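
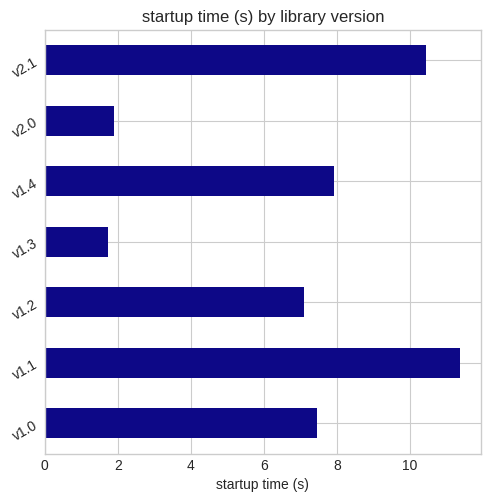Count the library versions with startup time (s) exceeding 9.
2

Above 9: v1.1, v2.1.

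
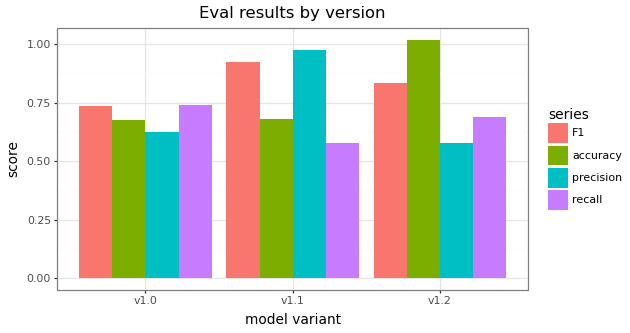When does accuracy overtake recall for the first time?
v1.1

v1.0: accuracy ≈ 0.7 vs recall ≈ 0.7 (not yet); v1.1: accuracy ≈ 0.7 vs recall ≈ 0.6 (first crossover).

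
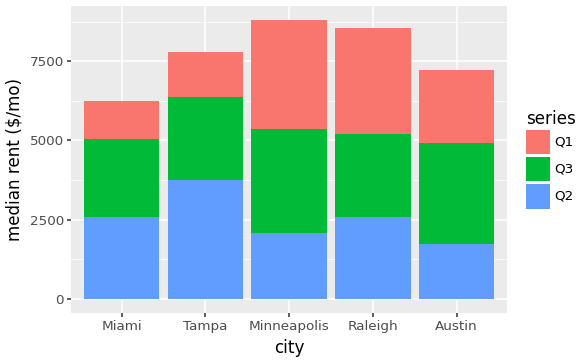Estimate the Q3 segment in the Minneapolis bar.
Q3 top ≈ 5000, bottom ≈ 2000; segment ≈ 3000.

≈ 3000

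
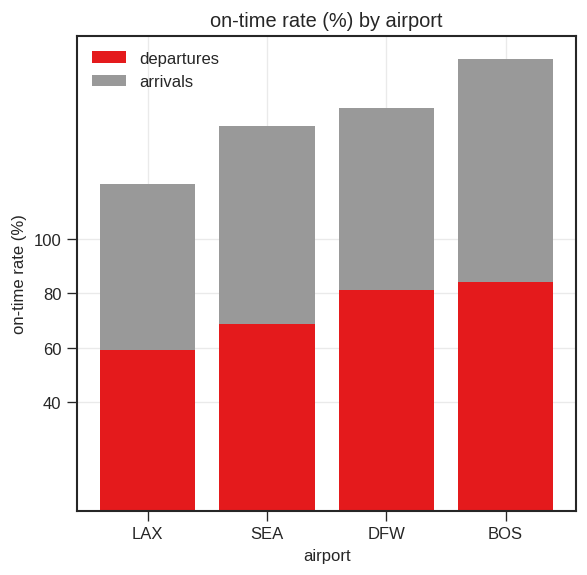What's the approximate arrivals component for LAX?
≈ 60

arrivals top ≈ 120, bottom ≈ 60; segment ≈ 60.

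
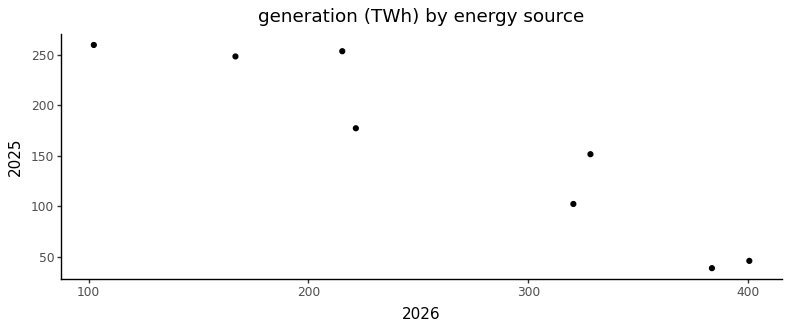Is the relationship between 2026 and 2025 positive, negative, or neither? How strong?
Points are negatively correlated; strong (|r| ≈ 0.9).

negative, strong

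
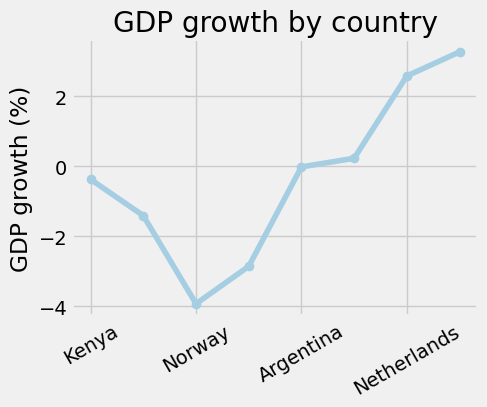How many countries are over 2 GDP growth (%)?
Above 2: Netherlands, Chile.

2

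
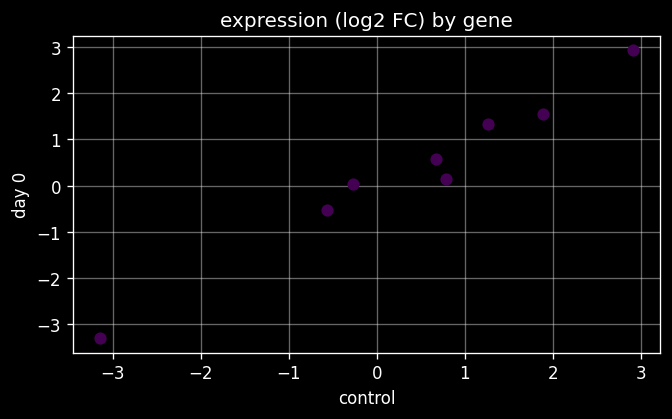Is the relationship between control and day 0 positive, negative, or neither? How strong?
positive, strong

Points are positively correlated; strong (|r| ≈ 1.0).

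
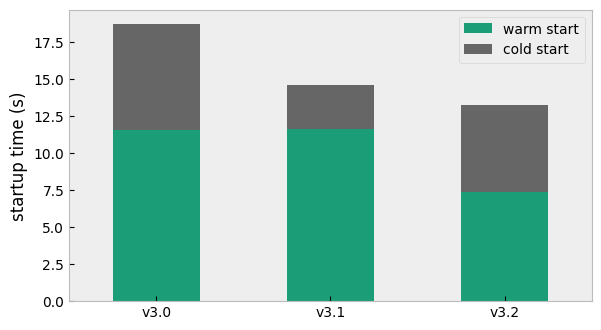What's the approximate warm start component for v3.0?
≈ 12

warm start top ≈ 12, bottom ≈ 0; segment ≈ 12.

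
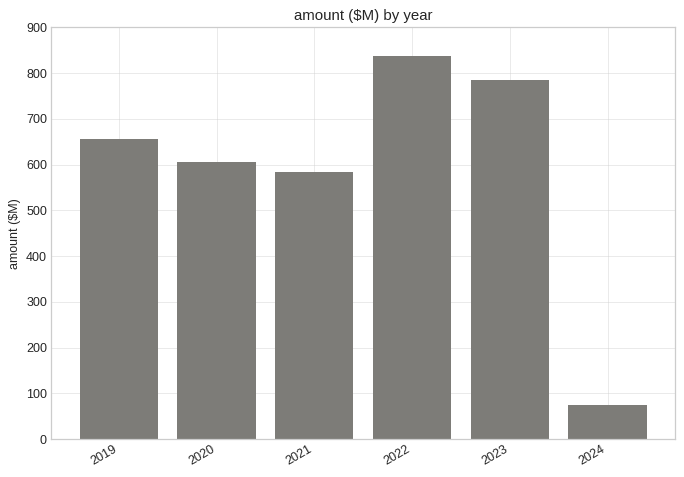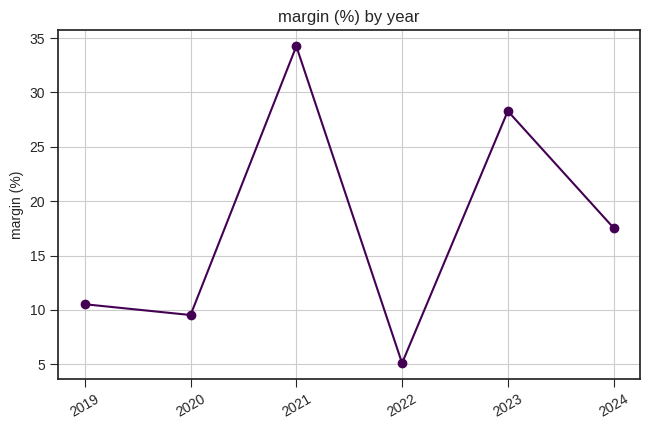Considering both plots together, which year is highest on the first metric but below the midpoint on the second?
2022

Chart 2 median margin (%) ≈ 15; below-median years: 2019, 2020, 2022. Among those, 2022 has the highest amount ($M) (≈ 800).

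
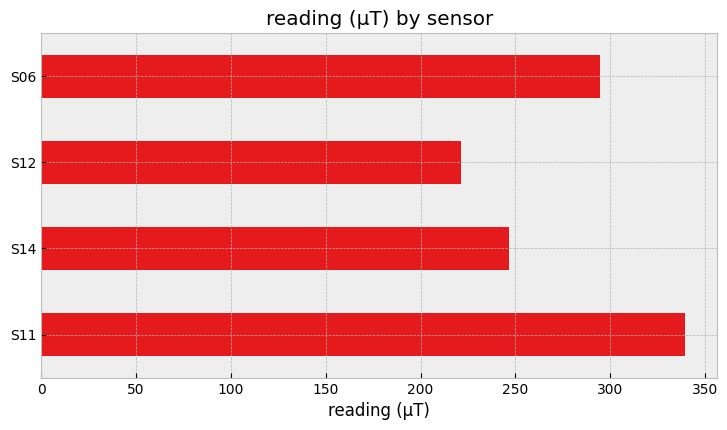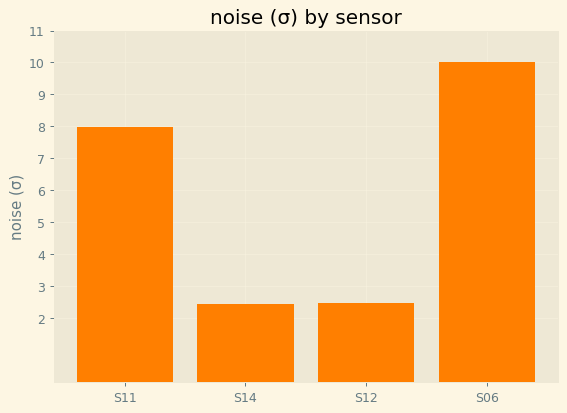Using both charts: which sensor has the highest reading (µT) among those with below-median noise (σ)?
Chart 2 median noise (σ) ≈ 5; below-median sensors: S14, S12. Among those, S14 has the highest reading (µT) (≈ 250).

S14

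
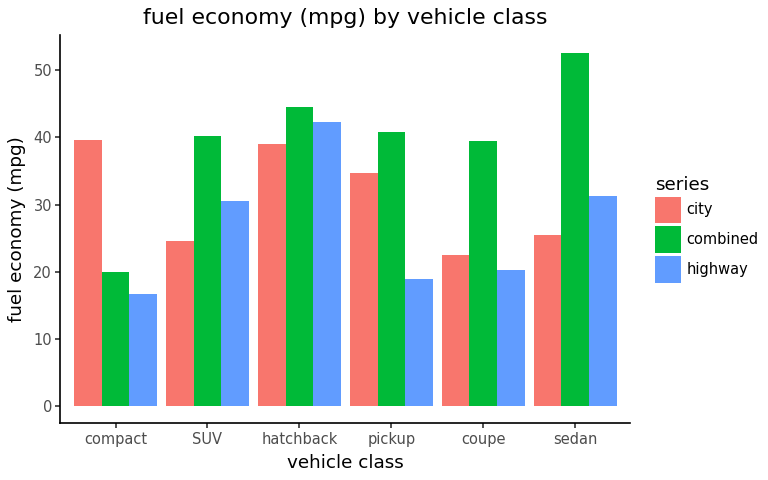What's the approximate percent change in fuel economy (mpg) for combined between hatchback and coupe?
hatchback ≈ 45, coupe ≈ 40; (40 − 45) / 45 ≈ -11.1%.

≈ -11.1%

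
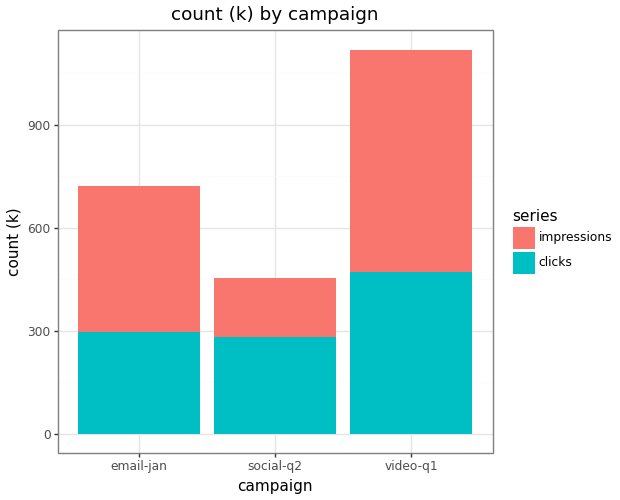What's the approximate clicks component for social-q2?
≈ 300

clicks top ≈ 300, bottom ≈ 0; segment ≈ 300.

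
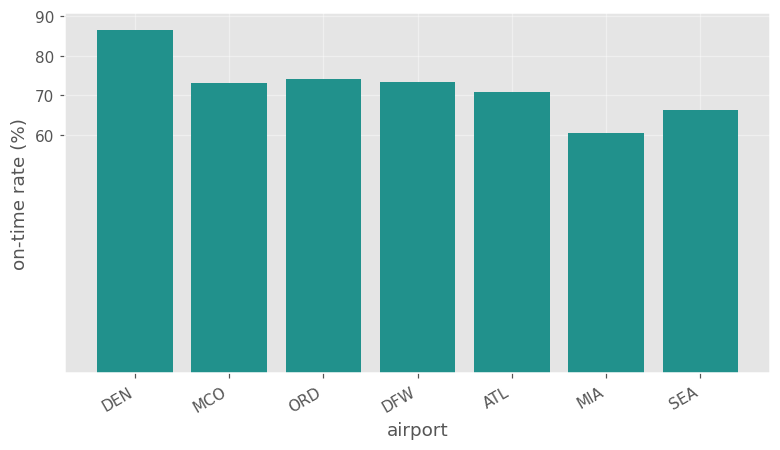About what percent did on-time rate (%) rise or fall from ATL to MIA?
≈ -14.3%

ATL ≈ 70, MIA ≈ 60; (60 − 70) / 70 ≈ -14.3%.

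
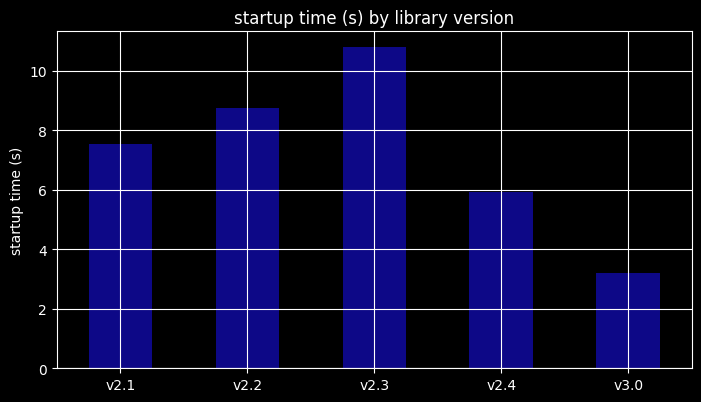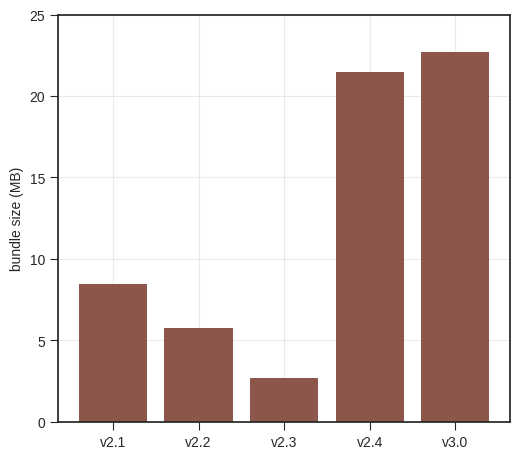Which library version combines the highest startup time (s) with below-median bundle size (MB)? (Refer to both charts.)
v2.3

Chart 2 median bundle size (MB) ≈ 10; below-median library versions: v2.2, v2.3. Among those, v2.3 has the highest startup time (s) (≈ 11).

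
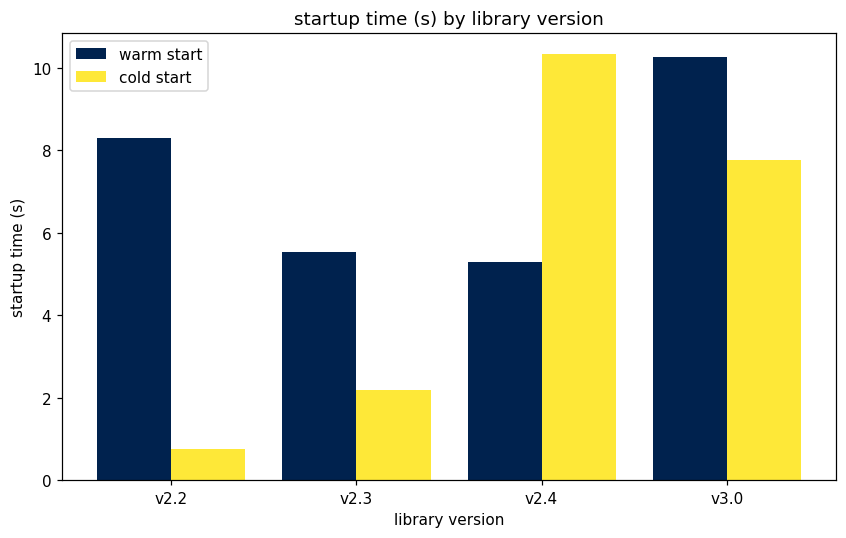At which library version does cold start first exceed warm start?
v2.3: cold start ≈ 2 vs warm start ≈ 6 (not yet); v2.4: cold start ≈ 10 vs warm start ≈ 5 (first crossover).

v2.4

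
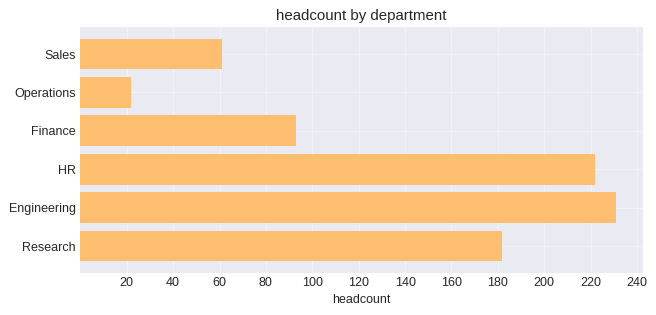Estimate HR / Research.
HR ≈ 220, Research ≈ 180; 220/180 ≈ 1.22.

≈ 1.22×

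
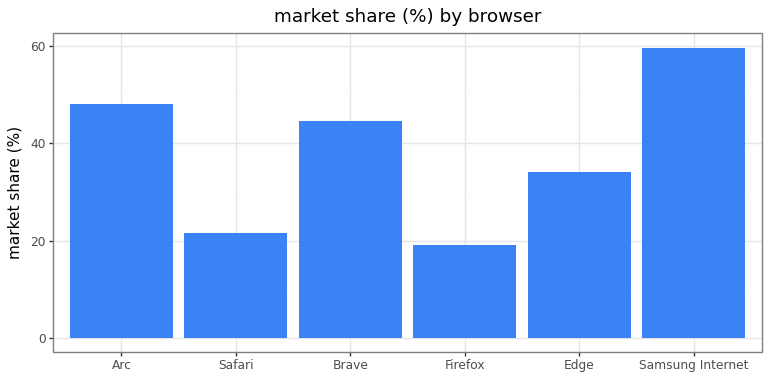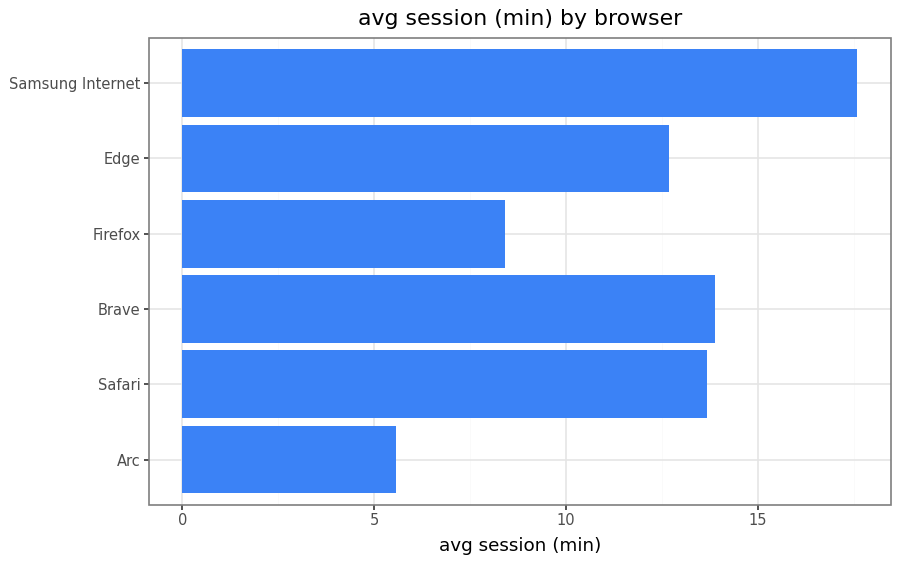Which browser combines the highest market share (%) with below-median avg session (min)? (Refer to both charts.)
Chart 2 median avg session (min) ≈ 14; below-median browsers: Arc, Firefox, Edge. Among those, Arc has the highest market share (%) (≈ 50).

Arc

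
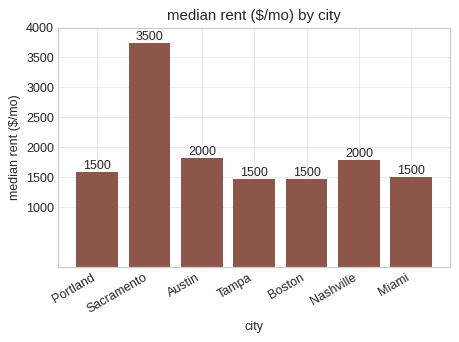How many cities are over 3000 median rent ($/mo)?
1

Above 3000: Sacramento.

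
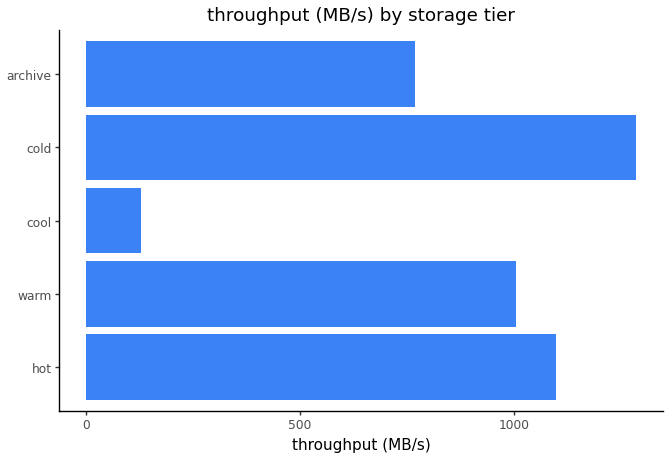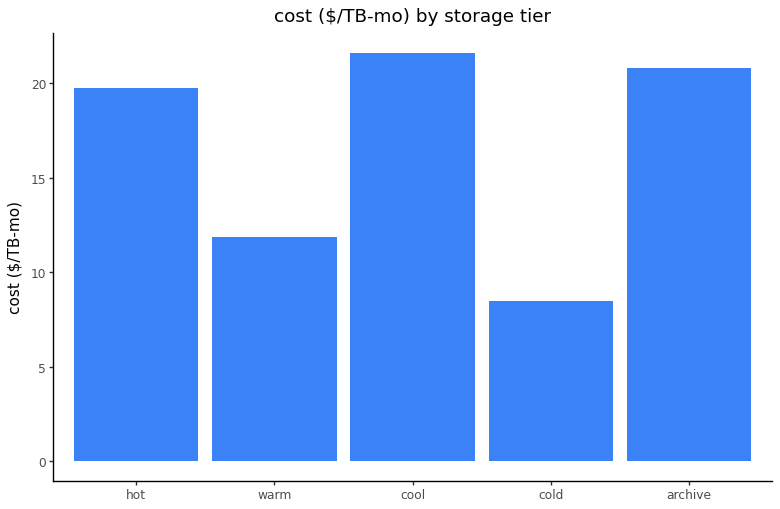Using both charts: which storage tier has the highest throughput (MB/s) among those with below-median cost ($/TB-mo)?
cold

Chart 2 median cost ($/TB-mo) ≈ 20; below-median storage tiers: warm, cold. Among those, cold has the highest throughput (MB/s) (≈ 1200).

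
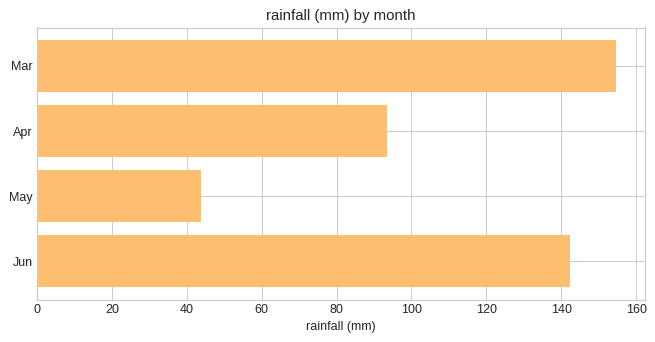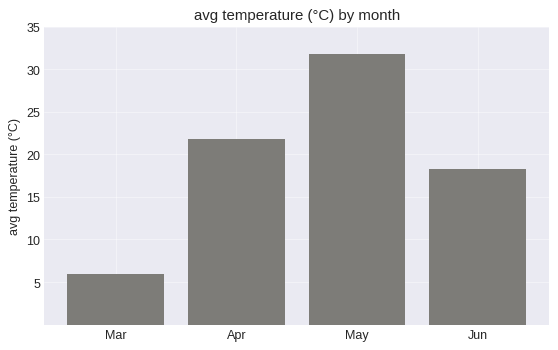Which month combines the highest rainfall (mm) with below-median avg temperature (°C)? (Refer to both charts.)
Chart 2 median avg temperature (°C) ≈ 20; below-median months: Mar, Jun. Among those, Mar has the highest rainfall (mm) (≈ 160).

Mar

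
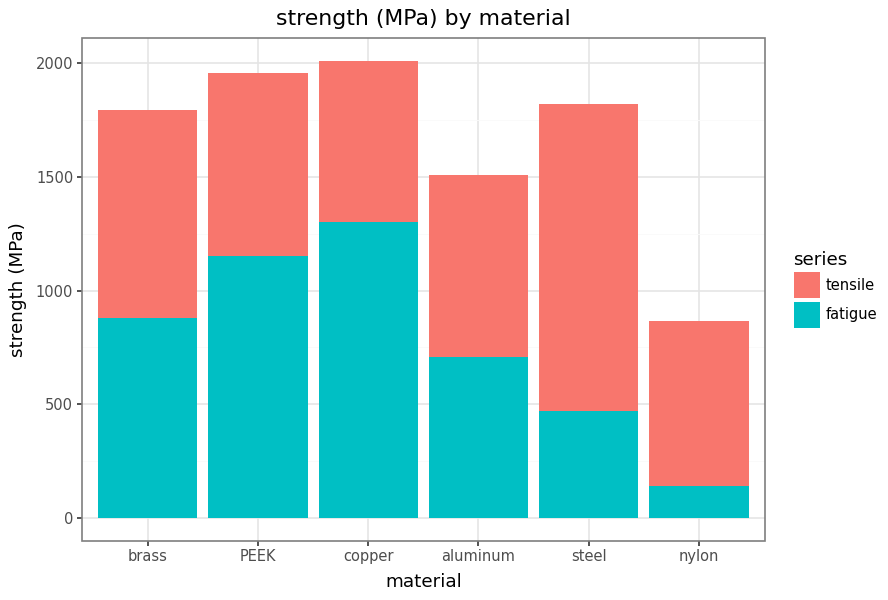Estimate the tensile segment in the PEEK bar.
tensile top ≈ 2000, bottom ≈ 1200; segment ≈ 800.

≈ 800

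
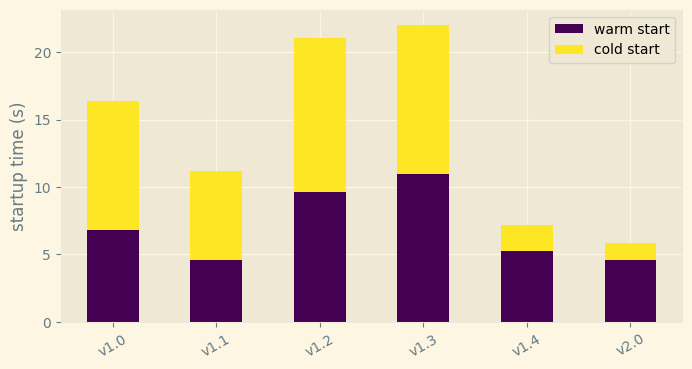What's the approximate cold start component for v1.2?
cold start top ≈ 22, bottom ≈ 10; segment ≈ 12.

≈ 12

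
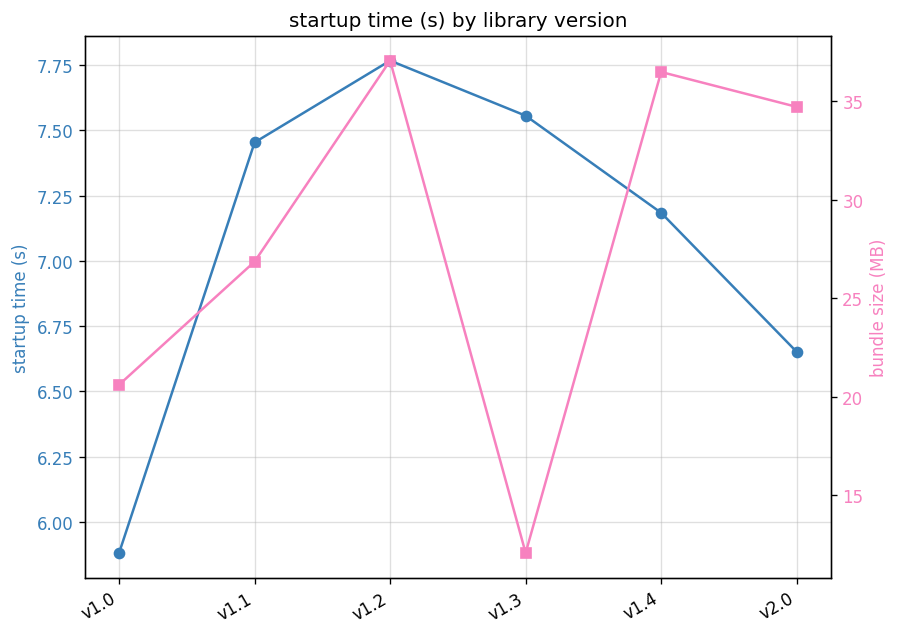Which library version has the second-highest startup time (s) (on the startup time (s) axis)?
Top 3 (on the startup time (s) axis): v1.2 ≈ 7.8, v1.3 ≈ 7.6, v1.1 ≈ 7.4.

v1.3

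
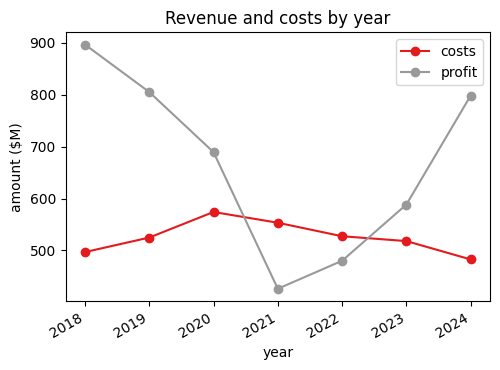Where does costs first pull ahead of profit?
2021

2020: costs ≈ 550 vs profit ≈ 700 (not yet); 2021: costs ≈ 550 vs profit ≈ 450 (first crossover).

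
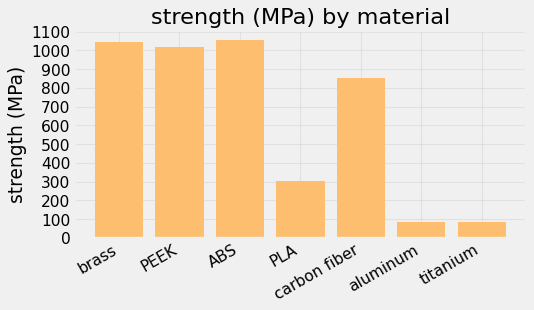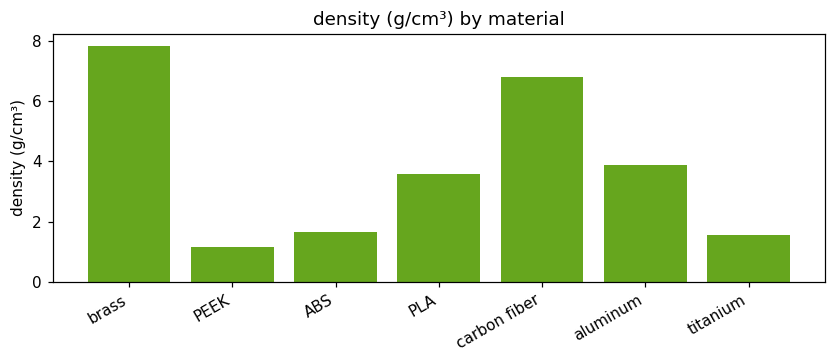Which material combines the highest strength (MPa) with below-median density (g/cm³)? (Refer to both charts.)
ABS

Chart 2 median density (g/cm³) ≈ 4; below-median materials: PEEK, ABS, titanium. Among those, ABS has the highest strength (MPa) (≈ 1100).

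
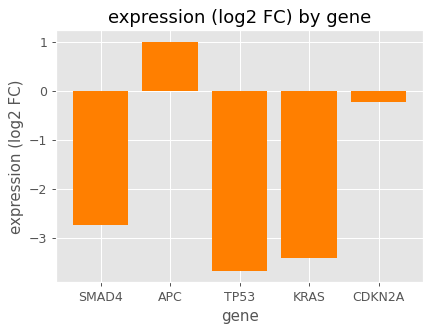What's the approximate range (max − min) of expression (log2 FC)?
≈ 4.5

Max APC ≈ 1.0, min TP53 ≈ -3.5; range ≈ 4.5.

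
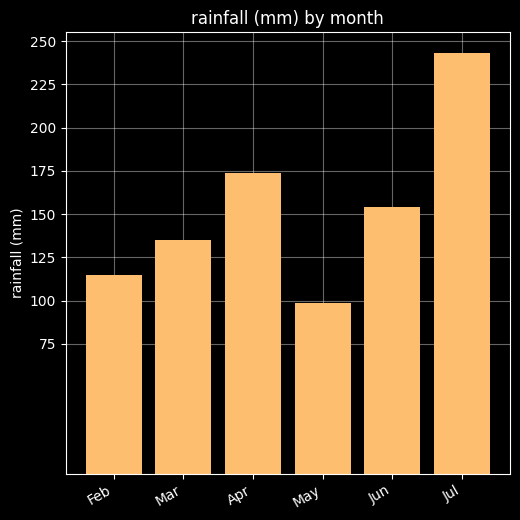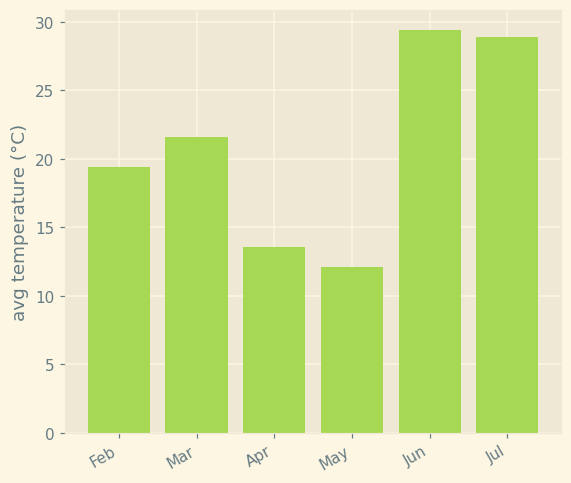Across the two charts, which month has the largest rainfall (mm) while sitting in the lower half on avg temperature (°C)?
Chart 2 median avg temperature (°C) ≈ 20; below-median months: Feb, Apr, May. Among those, Apr has the highest rainfall (mm) (≈ 175).

Apr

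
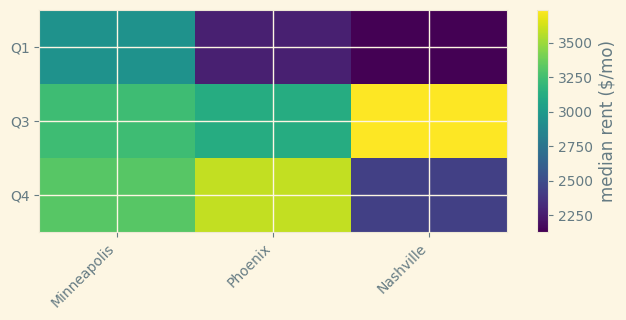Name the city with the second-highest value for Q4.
Top 3 for Q4: Phoenix ≈ 3600, Minneapolis ≈ 3400, Nashville ≈ 2400.

Minneapolis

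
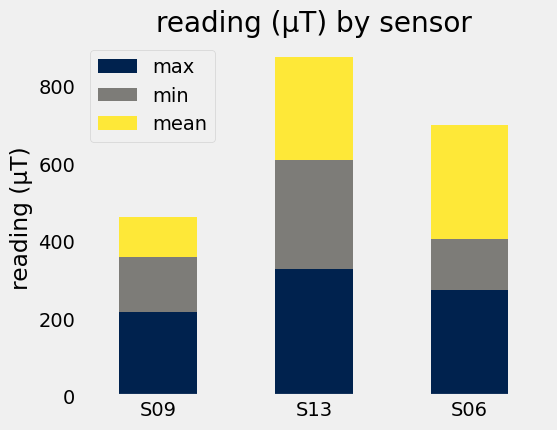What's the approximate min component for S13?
≈ 300

min top ≈ 600, bottom ≈ 300; segment ≈ 300.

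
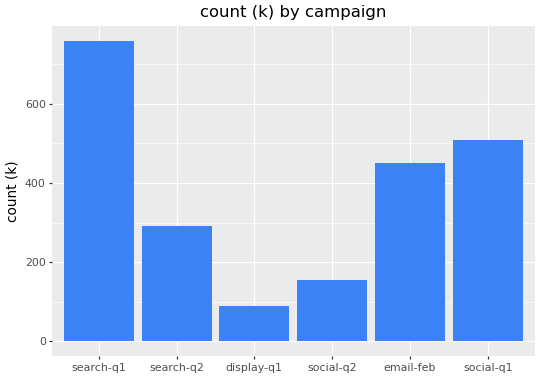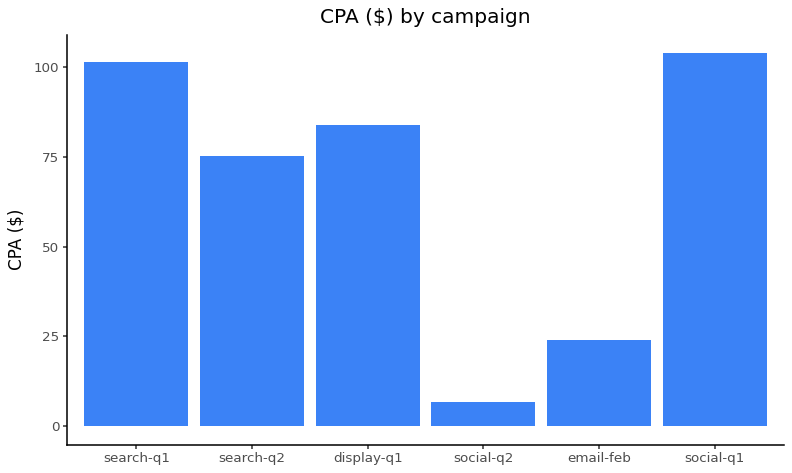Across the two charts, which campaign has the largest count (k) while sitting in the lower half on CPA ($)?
Chart 2 median CPA ($) ≈ 80; below-median campaigns: search-q2, social-q2, email-feb. Among those, email-feb has the highest count (k) (≈ 400).

email-feb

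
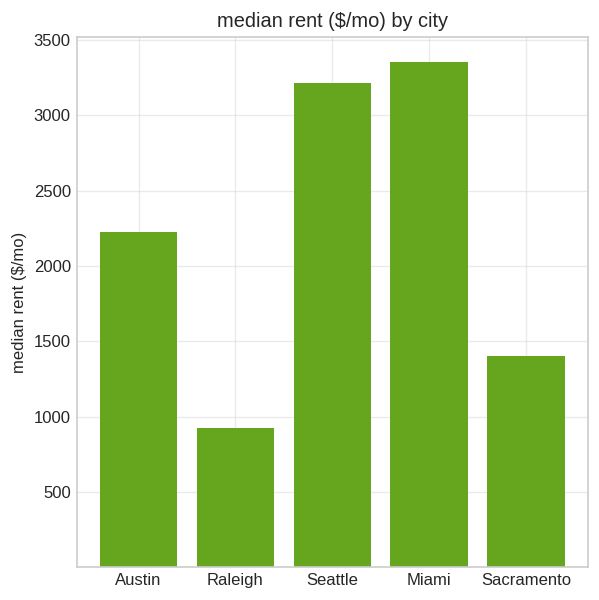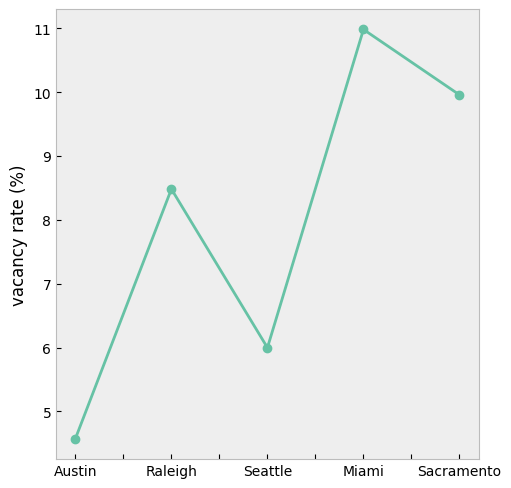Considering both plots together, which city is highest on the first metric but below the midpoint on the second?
Seattle

Chart 2 median vacancy rate (%) ≈ 8; below-median cities: Austin, Seattle. Among those, Seattle has the highest median rent ($/mo) (≈ 3000).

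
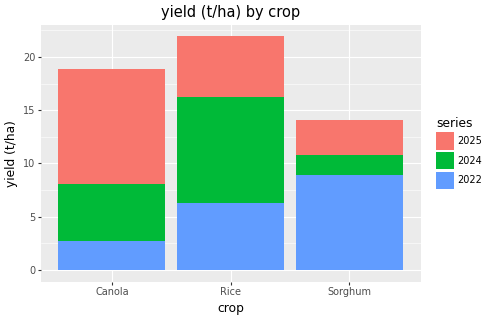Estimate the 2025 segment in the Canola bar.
≈ 10

2025 top ≈ 18, bottom ≈ 8; segment ≈ 10.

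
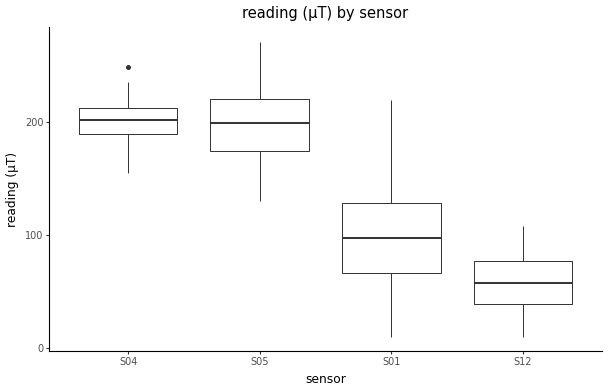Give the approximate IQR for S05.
≈ 40

Q3 ≈ 220, Q1 ≈ 180; IQR ≈ 40.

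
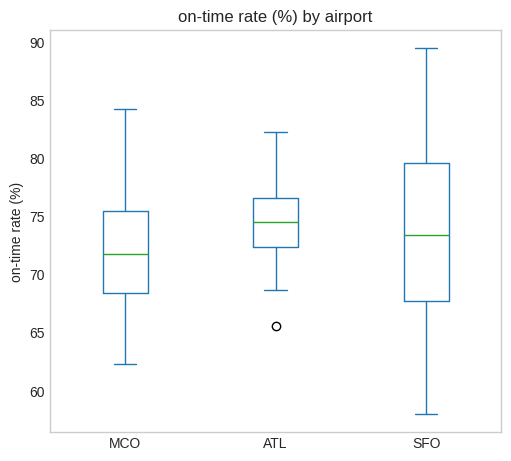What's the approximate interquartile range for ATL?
Q3 ≈ 76.5, Q1 ≈ 72.5; IQR ≈ 4.0.

≈ 4.0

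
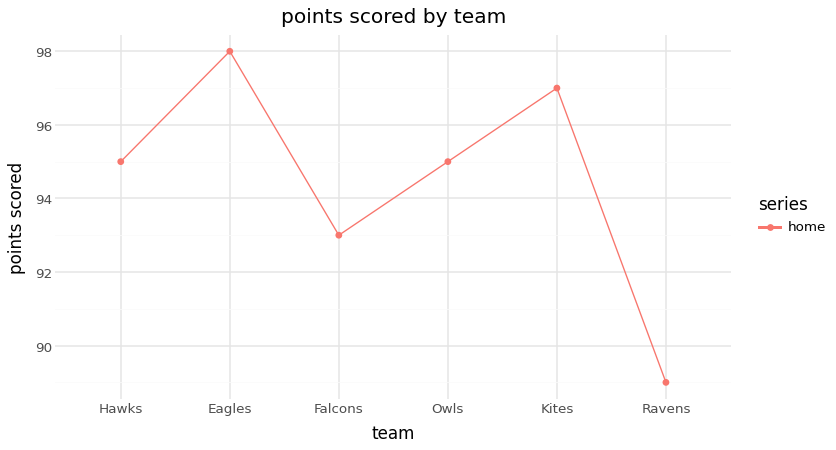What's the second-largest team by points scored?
Kites

Top 3: Eagles ≈ 98, Kites ≈ 97, Owls ≈ 95.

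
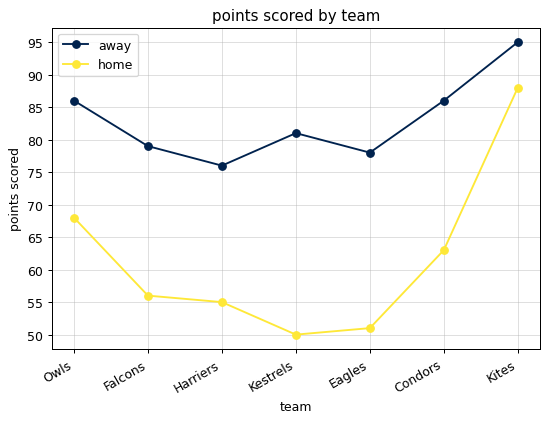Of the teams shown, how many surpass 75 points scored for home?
1

Above 75: Kites.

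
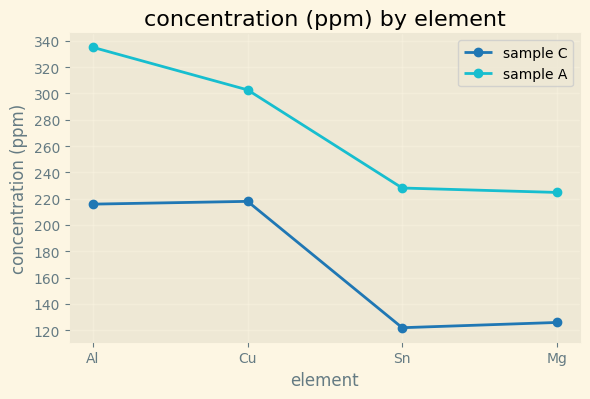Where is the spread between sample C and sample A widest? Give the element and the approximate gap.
Al: sample C ≈ 220, sample A ≈ 340 → gap ≈ 120. Next-largest (Sn) is only ≈ 100.

Al, ≈ 120 ppm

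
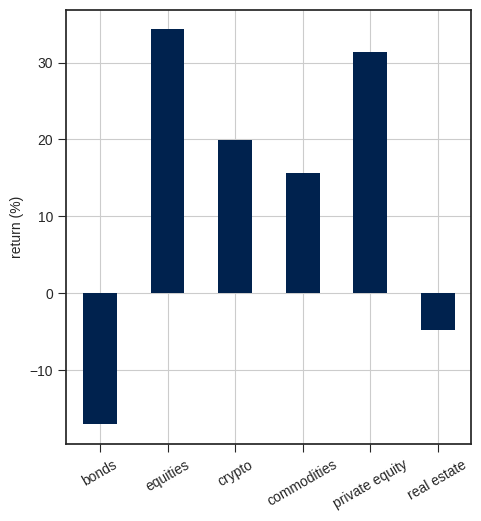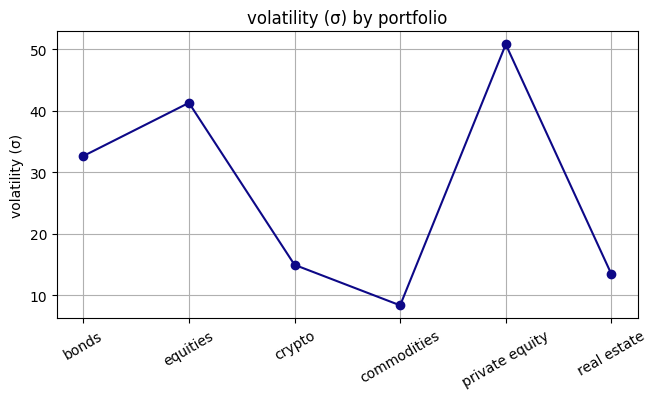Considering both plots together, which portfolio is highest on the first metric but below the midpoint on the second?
crypto

Chart 2 median volatility (σ) ≈ 25; below-median portfolios: crypto, commodities, real estate. Among those, crypto has the highest return (%) (≈ 20).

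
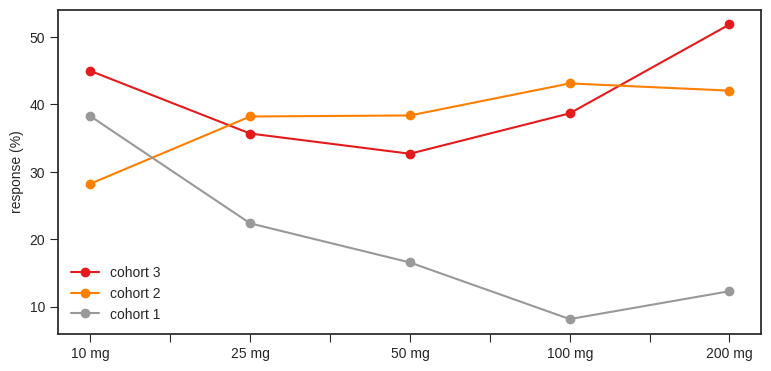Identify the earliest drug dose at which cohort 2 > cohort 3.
10 mg: cohort 2 ≈ 30 vs cohort 3 ≈ 45 (not yet); 25 mg: cohort 2 ≈ 40 vs cohort 3 ≈ 35 (first crossover).

25 mg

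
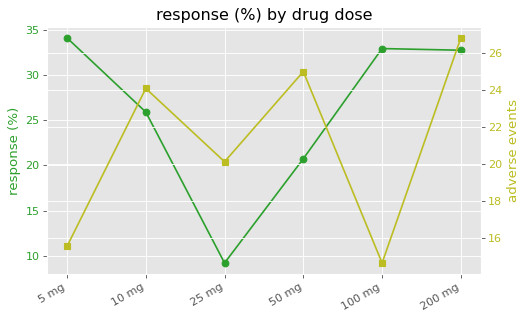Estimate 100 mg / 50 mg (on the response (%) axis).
≈ 1.75×

100 mg ≈ 35, 50 mg ≈ 20; 35/20 ≈ 1.75.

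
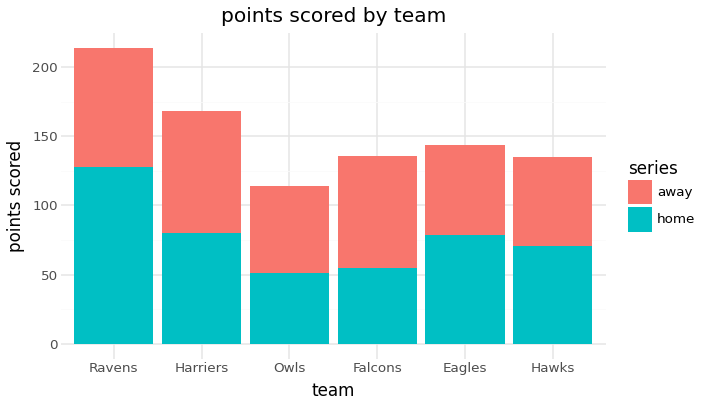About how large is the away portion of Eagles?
away top ≈ 140, bottom ≈ 80; segment ≈ 60.

≈ 60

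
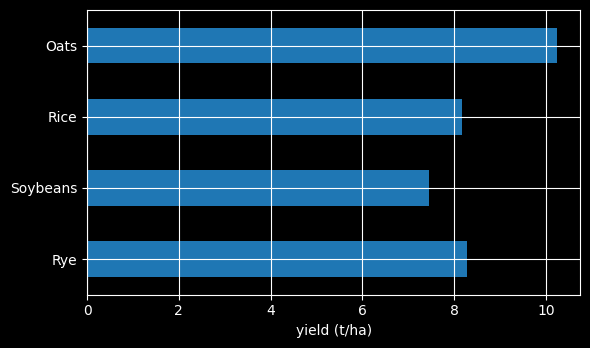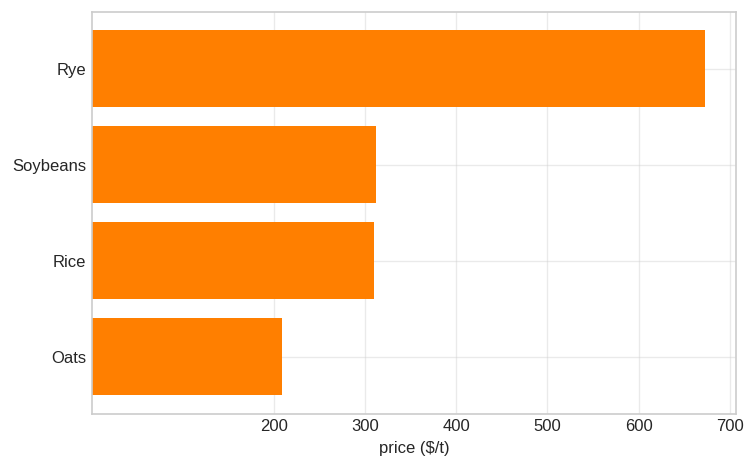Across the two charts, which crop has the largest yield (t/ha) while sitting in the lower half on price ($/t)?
Oats

Chart 2 median price ($/t) ≈ 300; below-median crops: Rice, Oats. Among those, Oats has the highest yield (t/ha) (≈ 10).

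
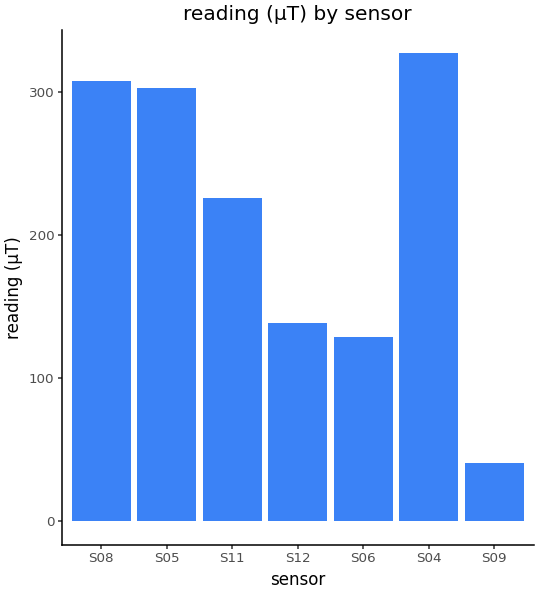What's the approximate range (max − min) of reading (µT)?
Max S04 ≈ 350, min S09 ≈ 50; range ≈ 300.

≈ 300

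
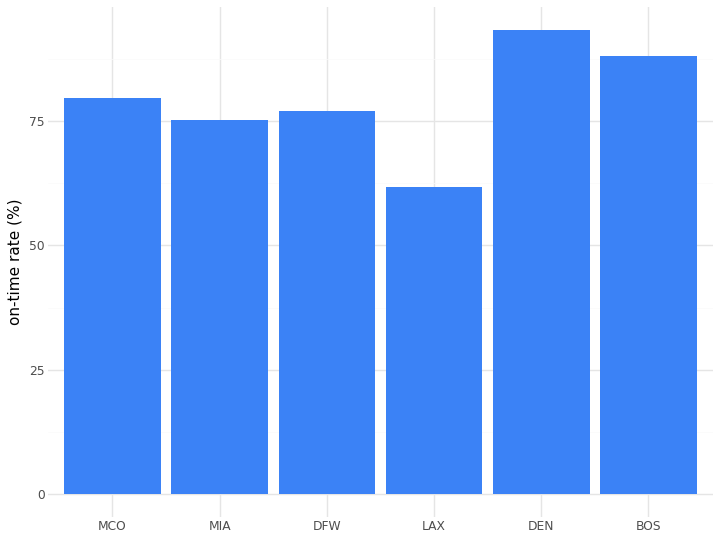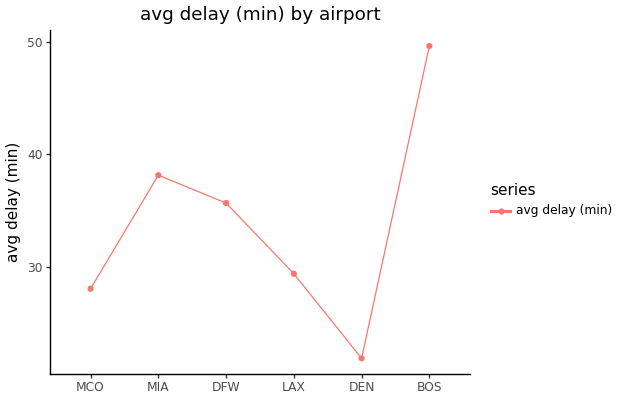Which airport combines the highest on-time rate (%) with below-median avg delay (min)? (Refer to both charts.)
DEN

Chart 2 median avg delay (min) ≈ 35; below-median airports: MCO, LAX, DEN. Among those, DEN has the highest on-time rate (%) (≈ 90).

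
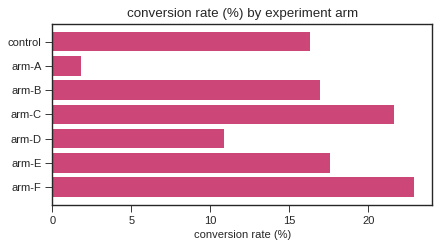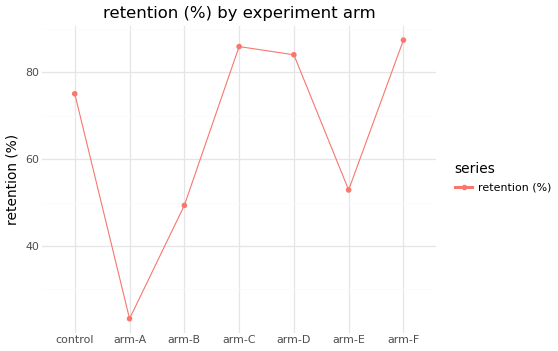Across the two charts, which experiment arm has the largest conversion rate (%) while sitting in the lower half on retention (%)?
Chart 2 median retention (%) ≈ 80; below-median experiment arms: arm-A, arm-B, arm-E. Among those, arm-E has the highest conversion rate (%) (≈ 20).

arm-E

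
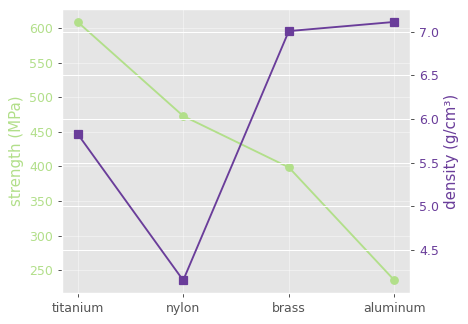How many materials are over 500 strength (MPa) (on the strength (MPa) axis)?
Above 500: titanium.

1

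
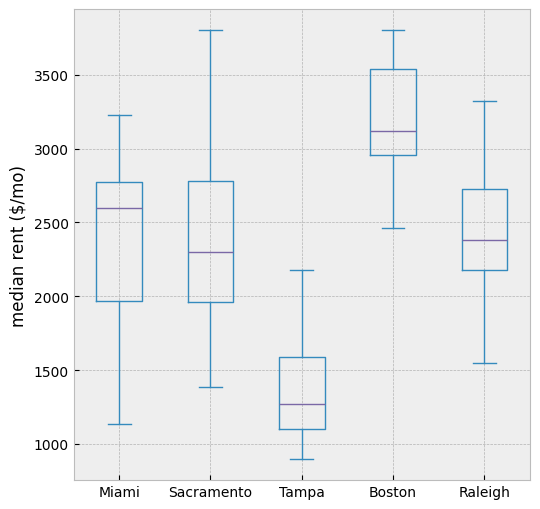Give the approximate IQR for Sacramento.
≈ 800

Q3 ≈ 2800, Q1 ≈ 2000; IQR ≈ 800.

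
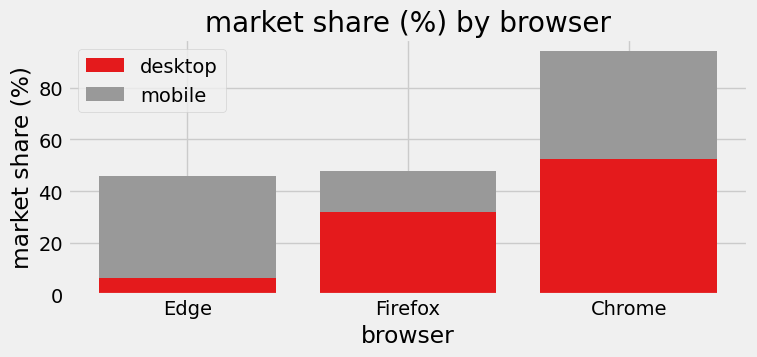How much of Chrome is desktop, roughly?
desktop top ≈ 50, bottom ≈ 0; segment ≈ 50.

≈ 50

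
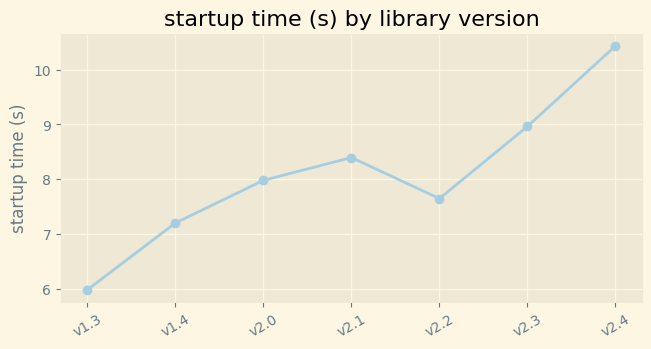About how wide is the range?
≈ 4.5

Max v2.4 ≈ 10.5, min v1.3 ≈ 6.0; range ≈ 4.5.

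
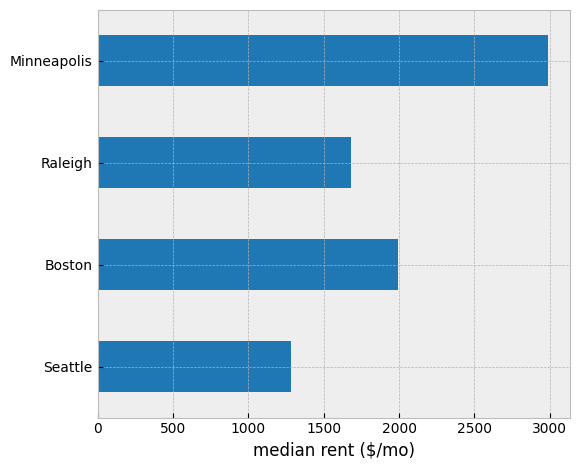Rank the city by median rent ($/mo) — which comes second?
Top 3: Minneapolis ≈ 3000, Boston ≈ 2000, Raleigh ≈ 1500.

Boston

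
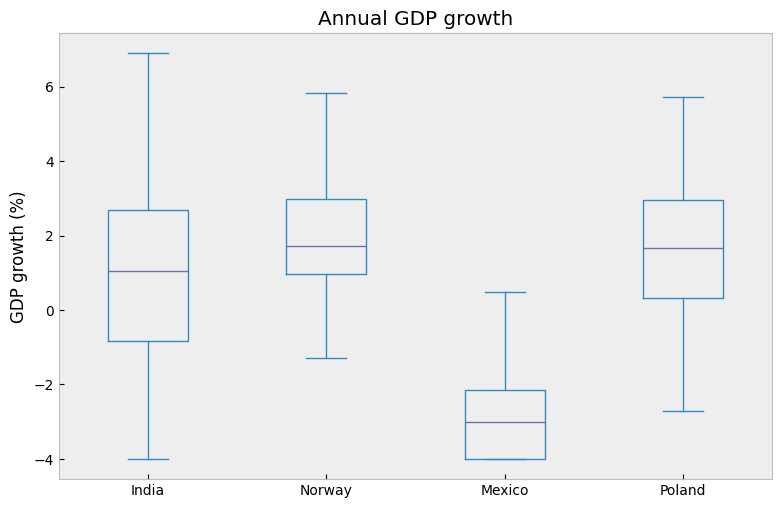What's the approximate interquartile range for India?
Q3 ≈ 2.5, Q1 ≈ -1.0; IQR ≈ 3.5.

≈ 3.5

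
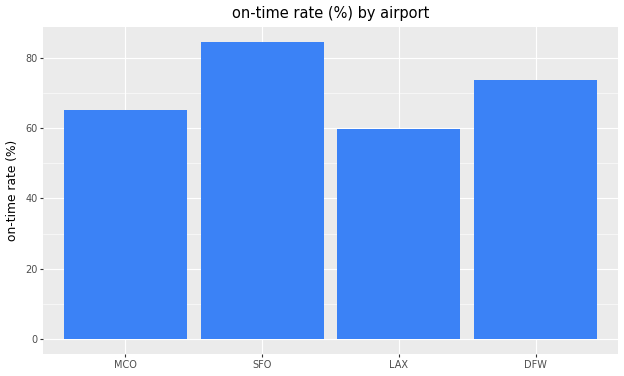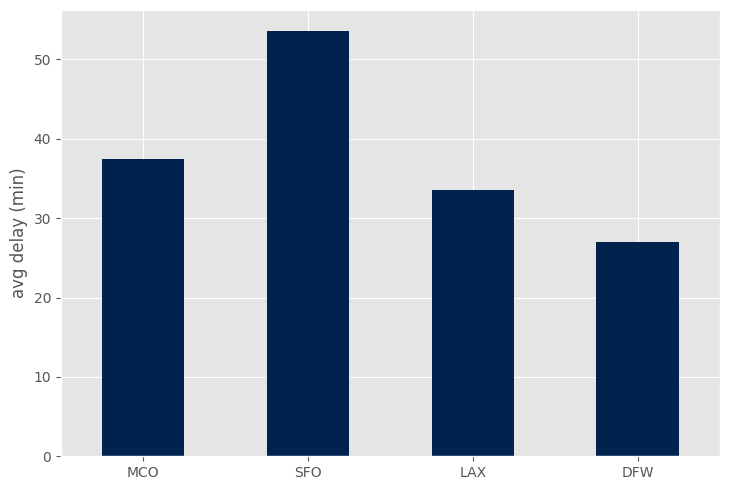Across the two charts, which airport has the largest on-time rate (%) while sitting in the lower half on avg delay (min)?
Chart 2 median avg delay (min) ≈ 35; below-median airports: LAX, DFW. Among those, DFW has the highest on-time rate (%) (≈ 70).

DFW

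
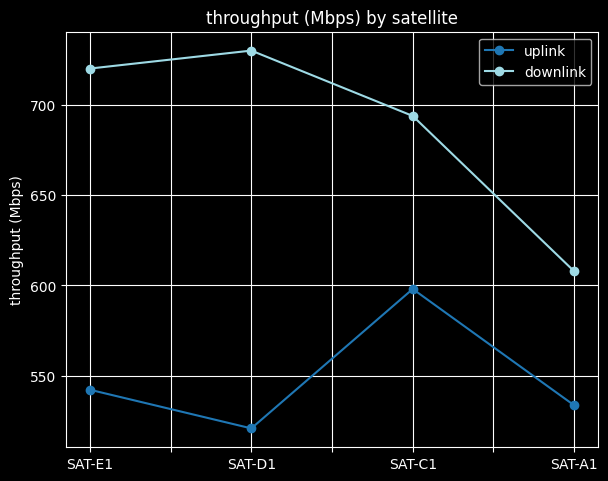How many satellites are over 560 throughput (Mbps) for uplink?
Above 560: SAT-C1.

1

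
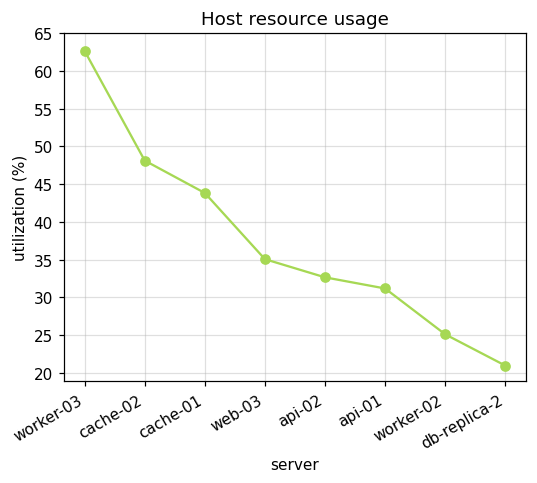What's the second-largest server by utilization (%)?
Top 3: worker-03 ≈ 65, cache-02 ≈ 50, cache-01 ≈ 45.

cache-02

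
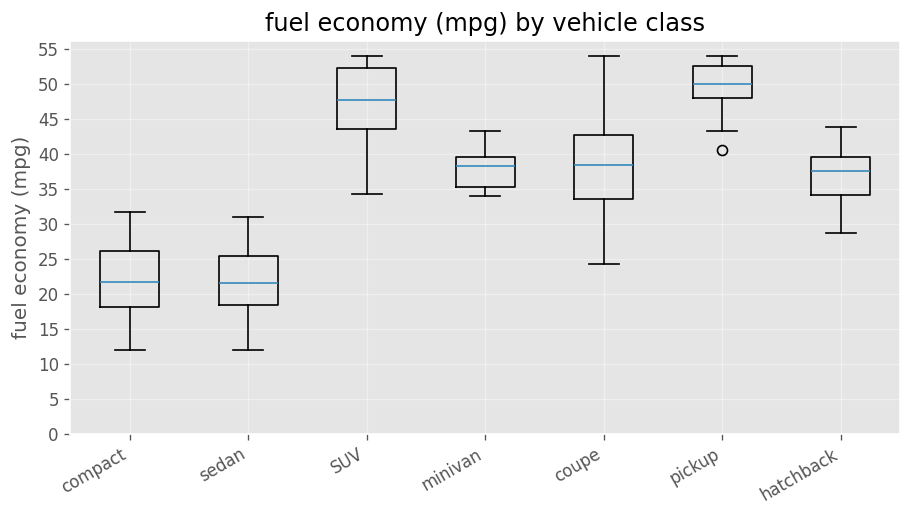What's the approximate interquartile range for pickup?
≈ 5

Q3 ≈ 55, Q1 ≈ 50; IQR ≈ 5.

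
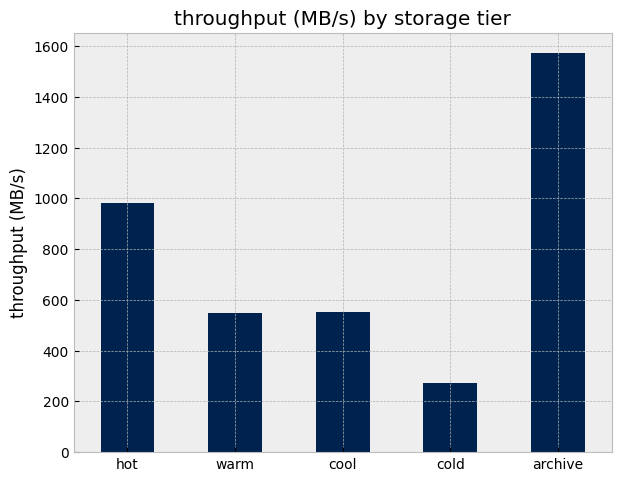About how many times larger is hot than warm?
≈ 1.67×

hot ≈ 1000, warm ≈ 600; 1000/600 ≈ 1.67.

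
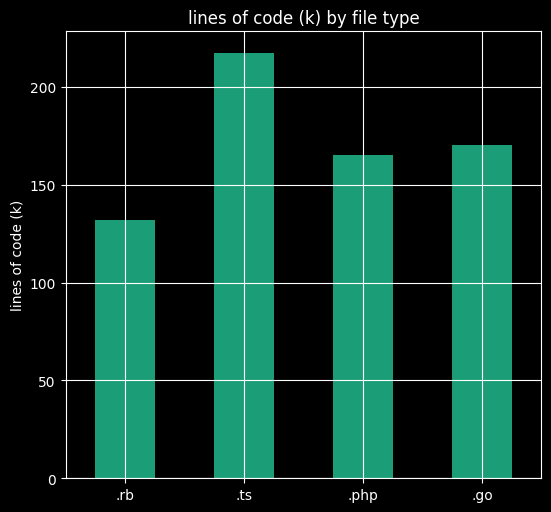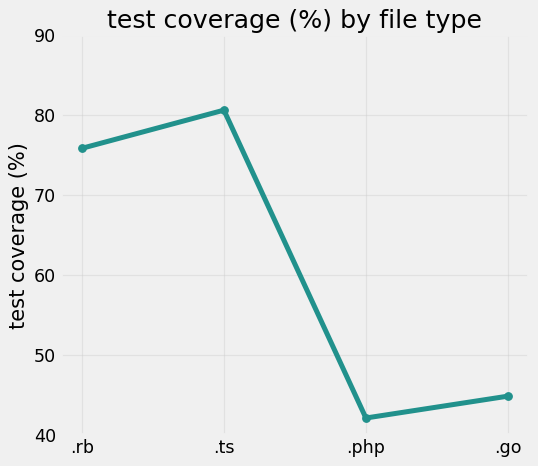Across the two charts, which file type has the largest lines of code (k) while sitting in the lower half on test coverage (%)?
.go

Chart 2 median test coverage (%) ≈ 60; below-median file types: .php, .go. Among those, .go has the highest lines of code (k) (≈ 180).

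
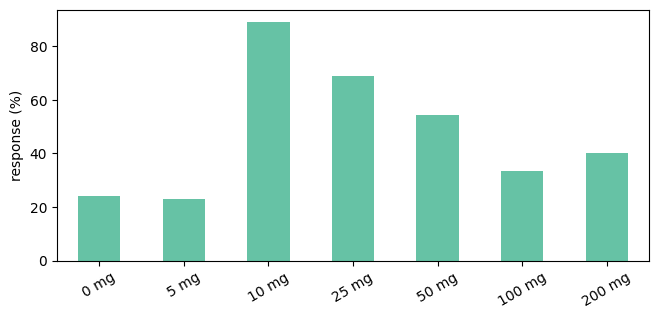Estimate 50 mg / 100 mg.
≈ 1.67×

50 mg ≈ 50, 100 mg ≈ 30; 50/30 ≈ 1.67.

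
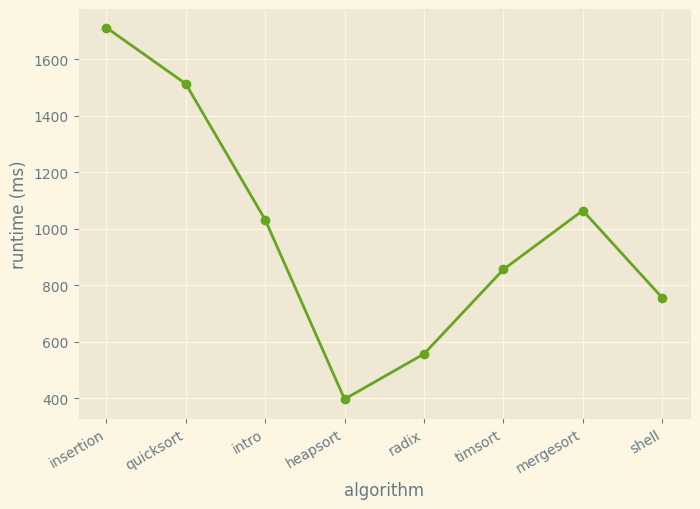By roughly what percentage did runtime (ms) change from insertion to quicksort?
insertion ≈ 1800, quicksort ≈ 1600; (1600 − 1800) / 1800 ≈ -11.1%.

≈ -11.1%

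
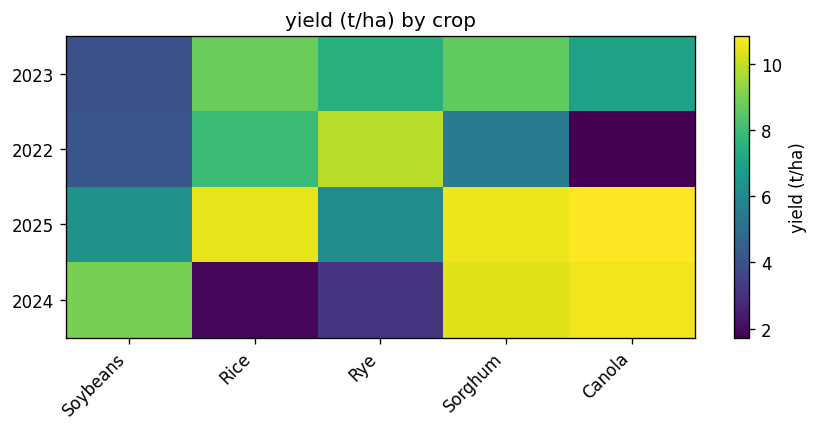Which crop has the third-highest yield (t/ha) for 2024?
Top 4 for 2024: Canola ≈ 11, Sorghum ≈ 10, Soybeans ≈ 9, Rye ≈ 3.

Soybeans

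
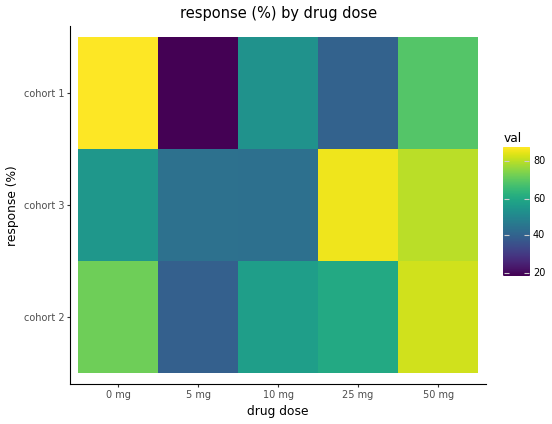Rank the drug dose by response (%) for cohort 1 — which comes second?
Top 3 for cohort 1: 0 mg ≈ 90, 50 mg ≈ 70, 10 mg ≈ 50.

50 mg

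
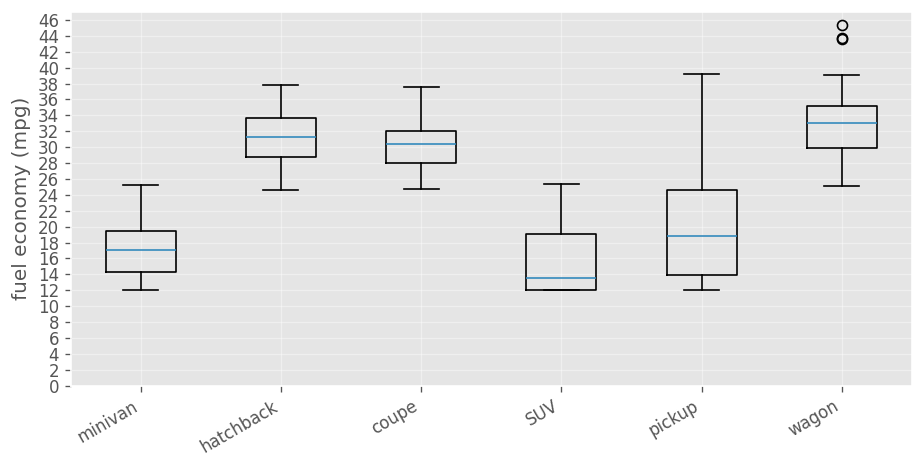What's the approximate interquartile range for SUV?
Q3 ≈ 20, Q1 ≈ 12; IQR ≈ 8.

≈ 8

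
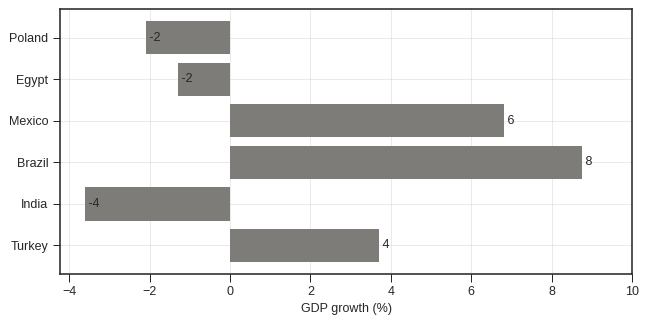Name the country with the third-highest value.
Turkey

Top 4: Brazil ≈ 8, Mexico ≈ 6, Turkey ≈ 4, Egypt ≈ -2.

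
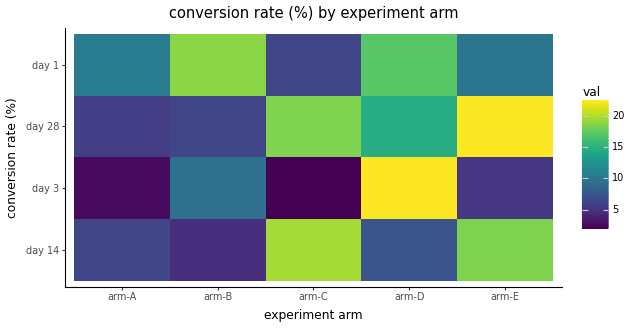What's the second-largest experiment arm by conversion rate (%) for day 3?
arm-B

Top 3 for day 3: arm-D ≈ 22, arm-B ≈ 10, arm-E ≈ 6.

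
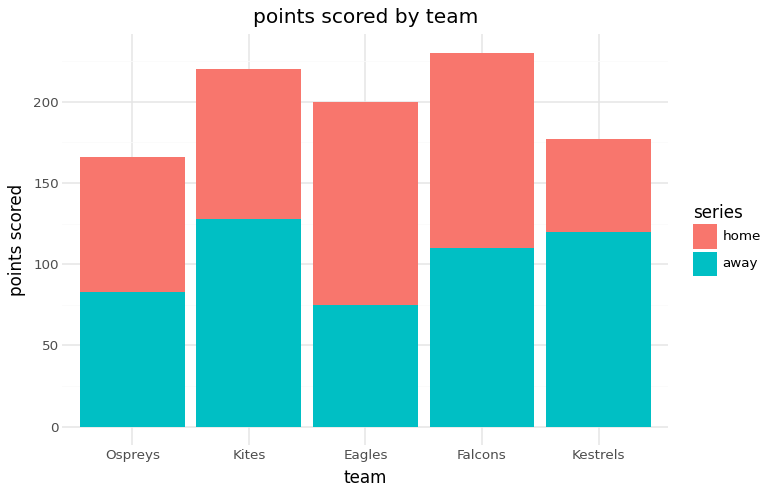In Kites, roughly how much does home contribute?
≈ 100

home top ≈ 220, bottom ≈ 120; segment ≈ 100.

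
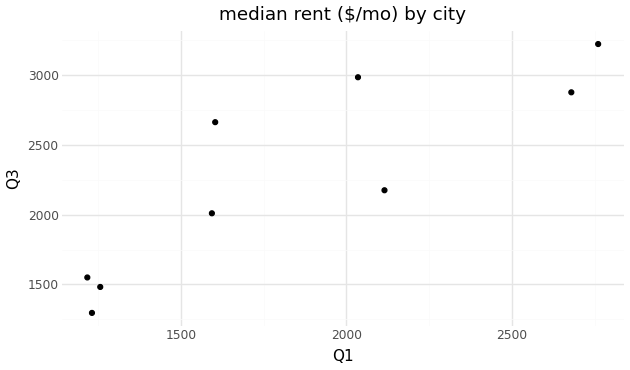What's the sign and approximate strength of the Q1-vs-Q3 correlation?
positive, strong

Points are positively correlated; strong (|r| ≈ 0.9).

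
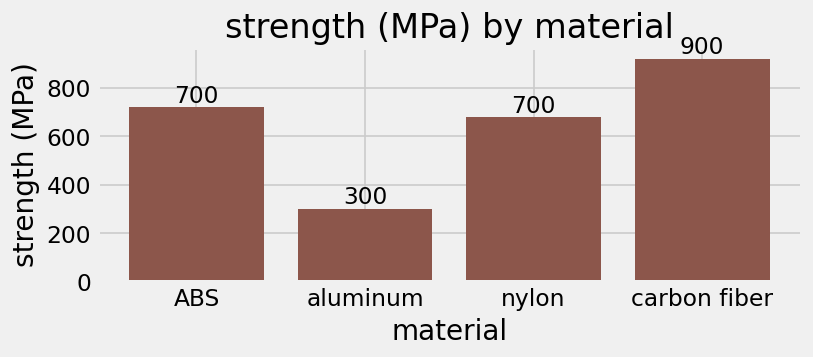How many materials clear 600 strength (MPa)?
Above 600: ABS, nylon, carbon fiber.

3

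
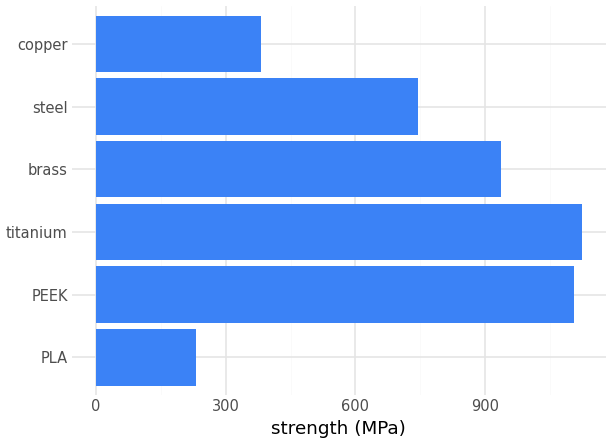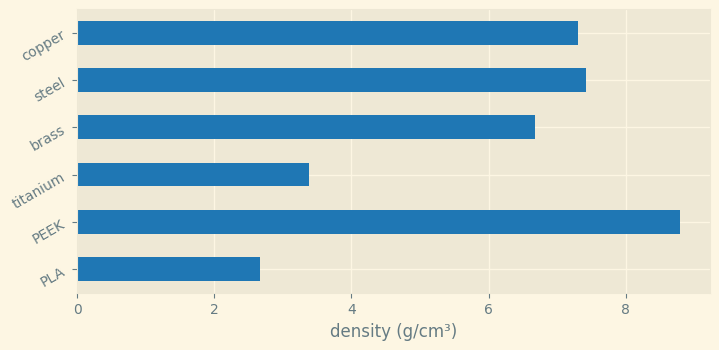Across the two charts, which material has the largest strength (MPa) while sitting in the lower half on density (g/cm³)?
titanium

Chart 2 median density (g/cm³) ≈ 7; below-median materials: PLA, titanium, brass. Among those, titanium has the highest strength (MPa) (≈ 1200).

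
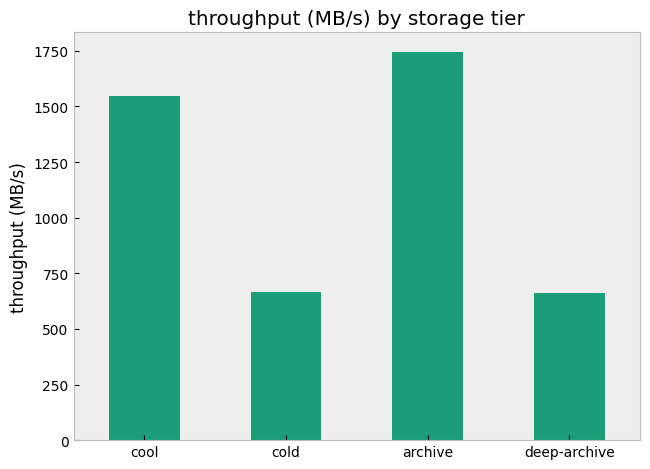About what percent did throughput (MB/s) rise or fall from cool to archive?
cool ≈ 1600, archive ≈ 1800; (1800 − 1600) / 1600 ≈ +12.5%.

≈ +12.5%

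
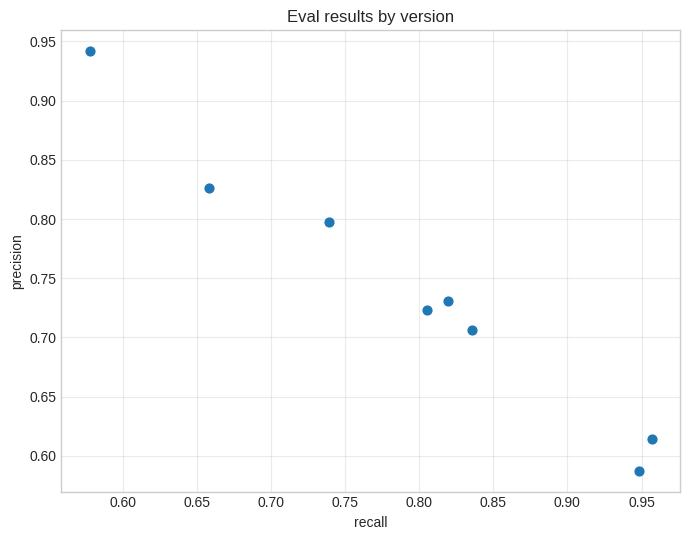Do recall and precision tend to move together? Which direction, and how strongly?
negative, strong

Points are negatively correlated; strong (|r| ≈ 1.0).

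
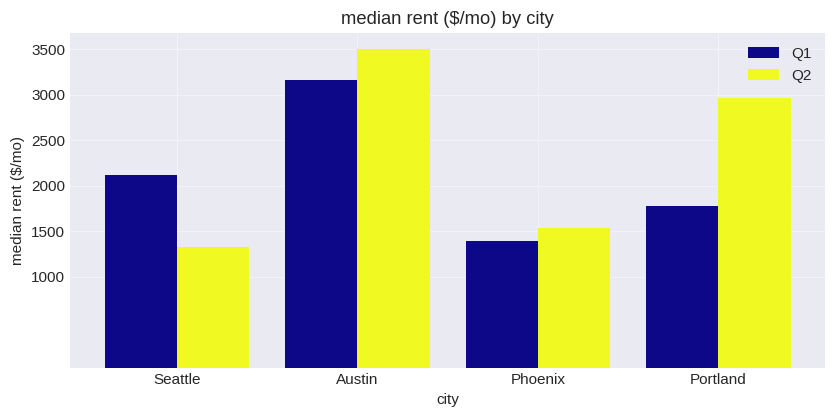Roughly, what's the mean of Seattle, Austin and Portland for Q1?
≈ 2333

(2000 + 3000 + 2000) / 3 ≈ 2333.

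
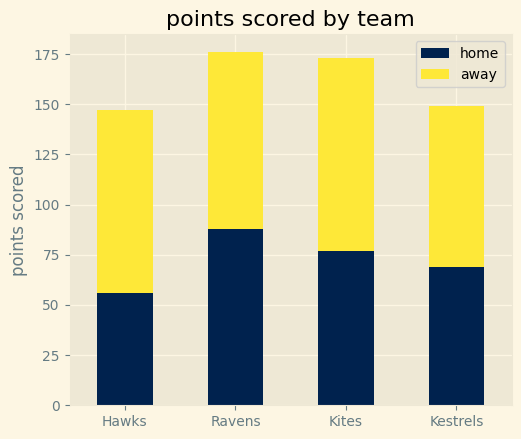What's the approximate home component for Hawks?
home top ≈ 60, bottom ≈ 0; segment ≈ 60.

≈ 60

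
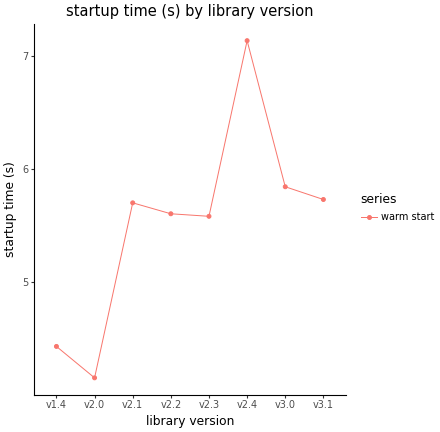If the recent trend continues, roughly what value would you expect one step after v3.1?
Last three: 7.0, 6.0, 5.5 → slope ≈ -0.75/step → next ≈ 4.75.

≈ 4.75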